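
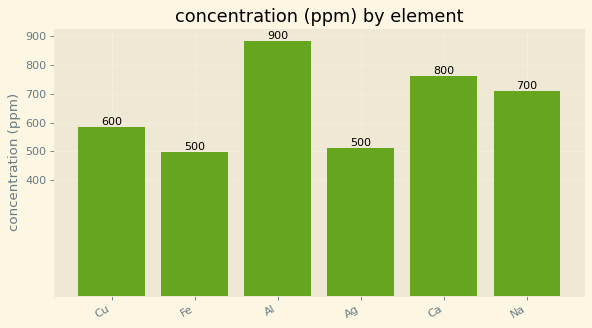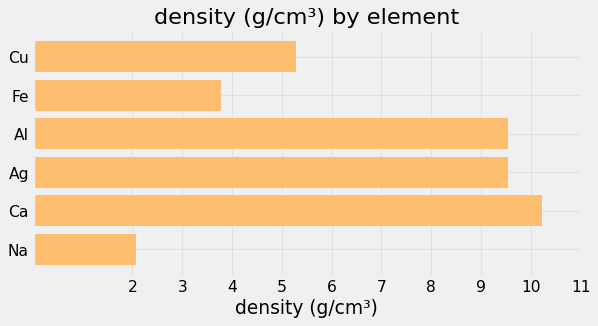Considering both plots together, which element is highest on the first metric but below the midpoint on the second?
Chart 2 median density (g/cm³) ≈ 7; below-median elements: Cu, Fe, Na. Among those, Na has the highest concentration (ppm) (≈ 700).

Na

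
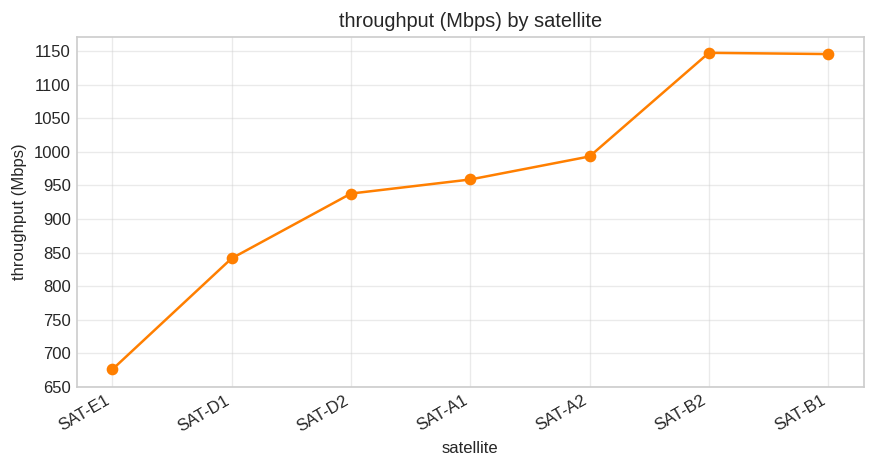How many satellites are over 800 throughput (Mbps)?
Above 800: SAT-D1, SAT-D2, SAT-A1, SAT-A2, SAT-B2, SAT-B1.

6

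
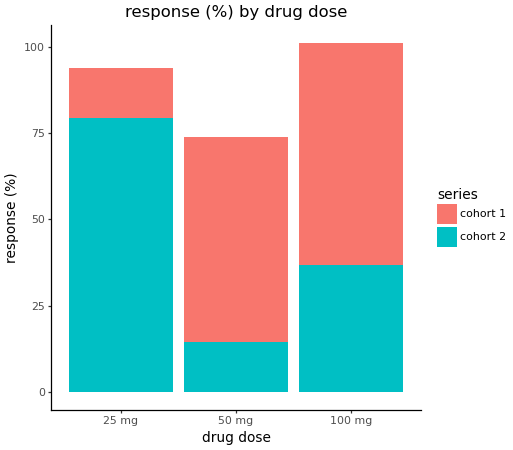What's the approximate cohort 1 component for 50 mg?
≈ 60

cohort 1 top ≈ 70, bottom ≈ 10; segment ≈ 60.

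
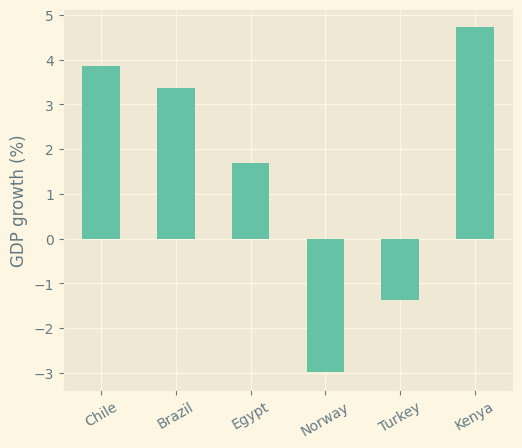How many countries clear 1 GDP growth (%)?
Above 1: Chile, Brazil, Egypt, Kenya.

4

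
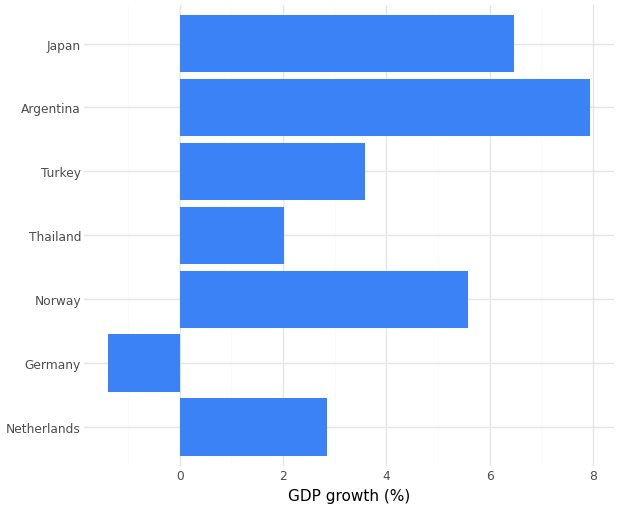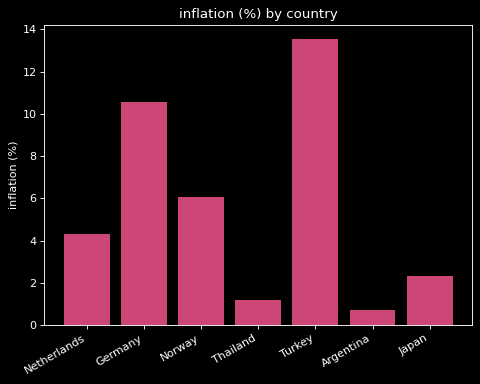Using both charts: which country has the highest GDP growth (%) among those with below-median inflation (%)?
Argentina

Chart 2 median inflation (%) ≈ 4; below-median countries: Thailand, Argentina, Japan. Among those, Argentina has the highest GDP growth (%) (≈ 8).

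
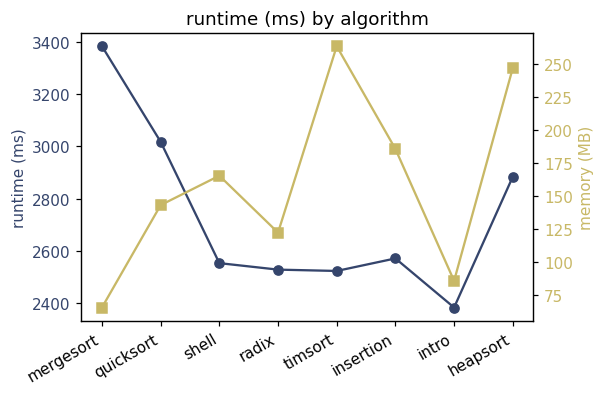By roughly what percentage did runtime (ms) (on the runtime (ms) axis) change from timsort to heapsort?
timsort ≈ 2500, heapsort ≈ 2900; (2900 − 2500) / 2500 ≈ +16%.

≈ +16%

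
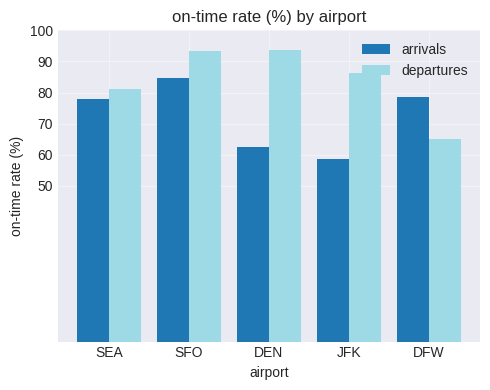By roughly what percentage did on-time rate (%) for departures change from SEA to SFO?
SEA ≈ 80, SFO ≈ 90; (90 − 80) / 80 ≈ +12.5%.

≈ +12.5%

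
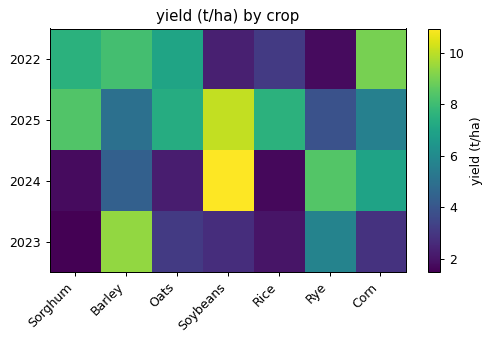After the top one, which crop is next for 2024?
Rye

Top 3 for 2024: Soybeans ≈ 11, Rye ≈ 8, Corn ≈ 7.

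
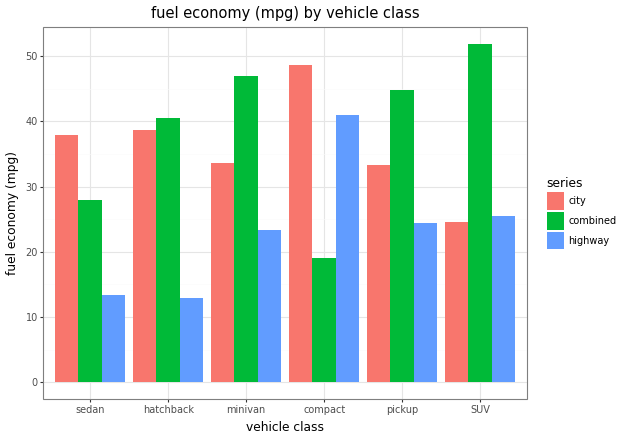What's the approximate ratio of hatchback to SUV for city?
≈ 1.6×

hatchback ≈ 40, SUV ≈ 25; 40/25 ≈ 1.6.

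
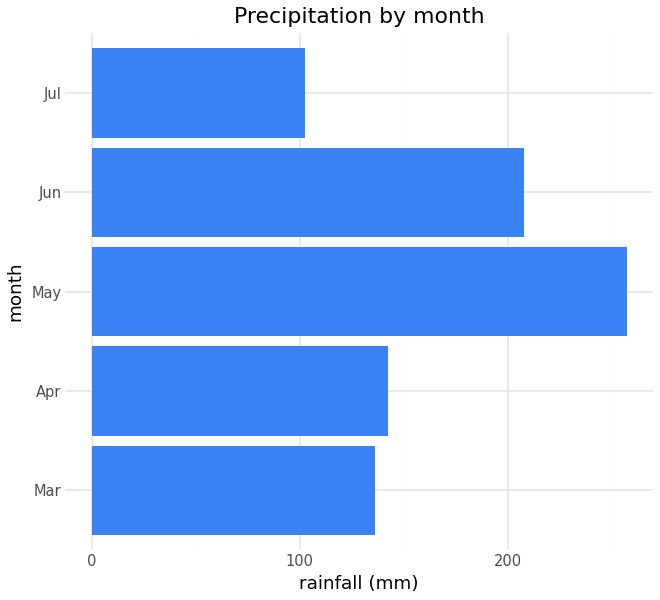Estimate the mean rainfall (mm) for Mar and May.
≈ 188

(125 + 250) / 2 ≈ 188.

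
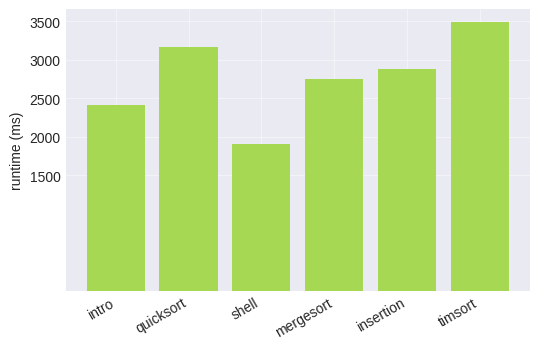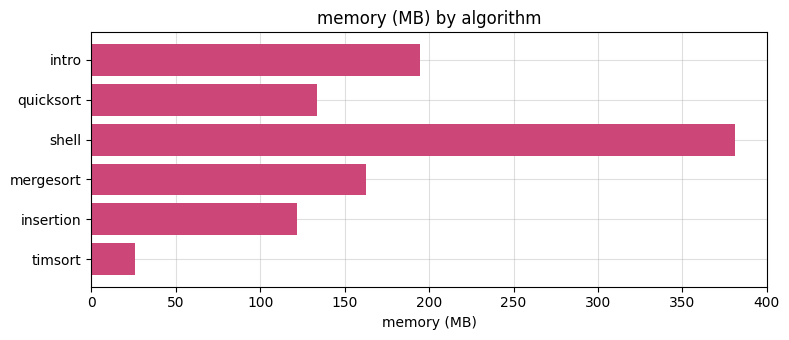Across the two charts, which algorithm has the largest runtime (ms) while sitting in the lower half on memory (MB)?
Chart 2 median memory (MB) ≈ 150; below-median algorithms: quicksort, insertion, timsort. Among those, timsort has the highest runtime (ms) (≈ 3500).

timsort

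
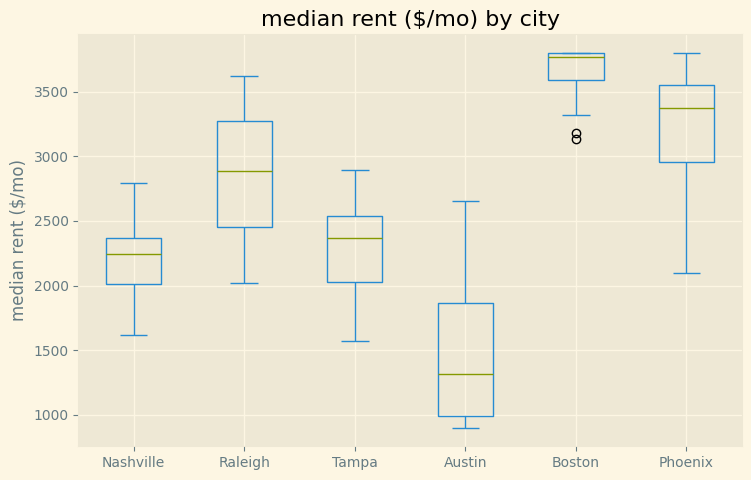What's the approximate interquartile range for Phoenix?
Q3 ≈ 3600, Q1 ≈ 3000; IQR ≈ 600.

≈ 600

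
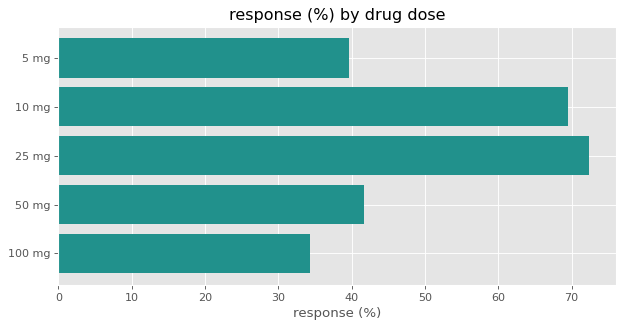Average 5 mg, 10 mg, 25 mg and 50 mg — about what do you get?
(40 + 70 + 70 + 40) / 4 ≈ 55.

≈ 55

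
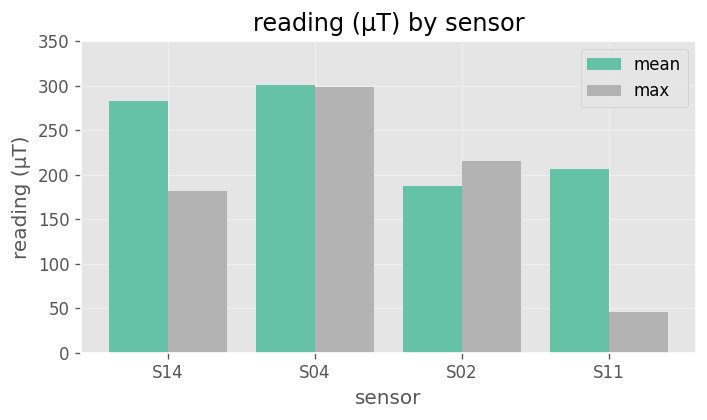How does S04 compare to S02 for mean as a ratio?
≈ 1.5×

S04 ≈ 300, S02 ≈ 200; 300/200 ≈ 1.5.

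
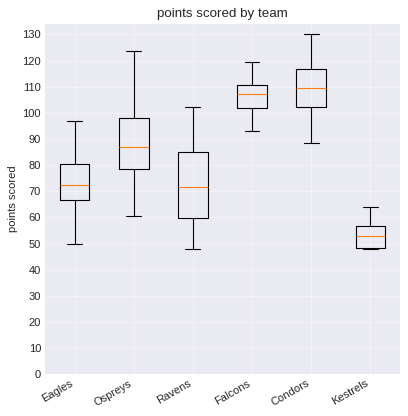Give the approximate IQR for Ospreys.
≈ 20

Q3 ≈ 100, Q1 ≈ 80; IQR ≈ 20.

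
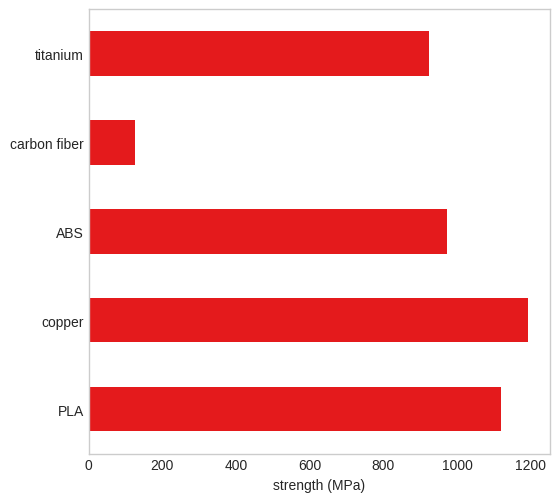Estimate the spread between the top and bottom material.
≈ 1100

Max copper ≈ 1200, min carbon fiber ≈ 100; range ≈ 1100.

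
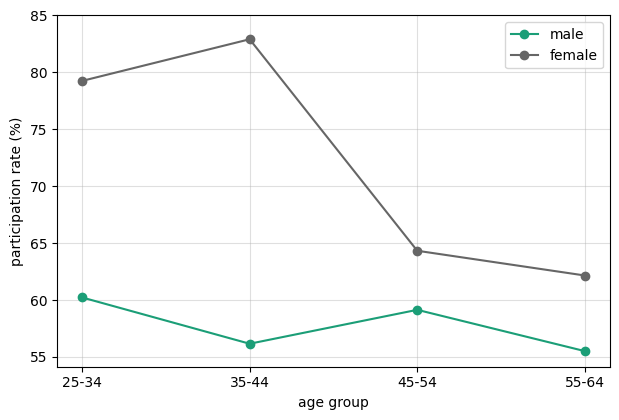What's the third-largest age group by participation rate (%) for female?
45-54

Top 4 for female: 35-44 ≈ 85, 25-34 ≈ 80, 45-54 ≈ 65, 55-64 ≈ 60.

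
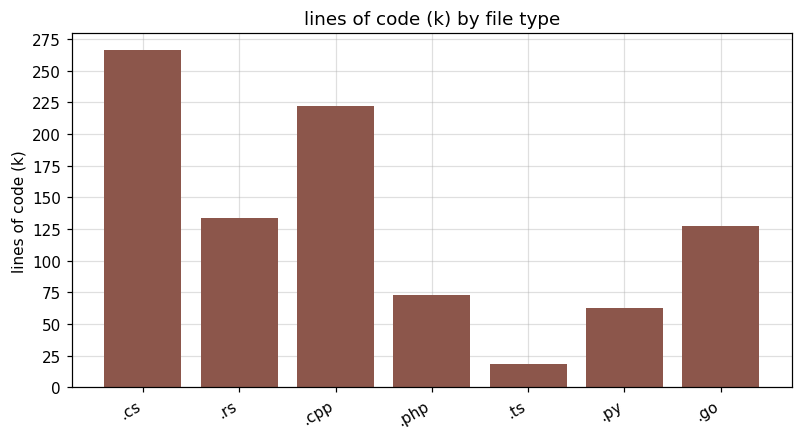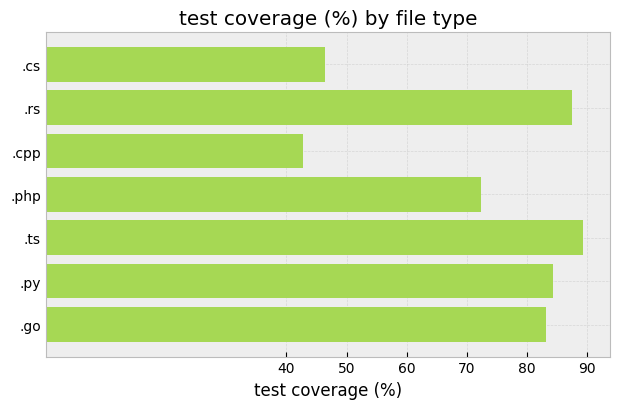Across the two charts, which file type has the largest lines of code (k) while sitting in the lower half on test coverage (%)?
.cs

Chart 2 median test coverage (%) ≈ 80; below-median file types: .cs, .cpp, .php. Among those, .cs has the highest lines of code (k) (≈ 275).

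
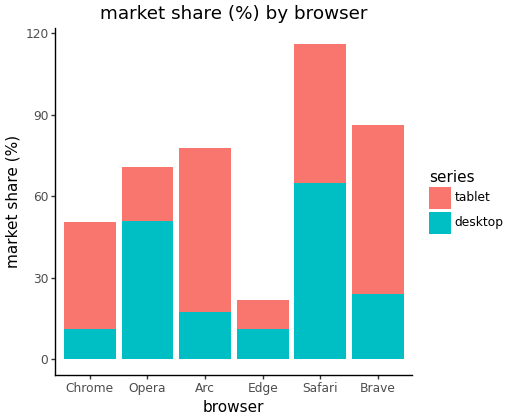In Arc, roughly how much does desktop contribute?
≈ 20

desktop top ≈ 20, bottom ≈ 0; segment ≈ 20.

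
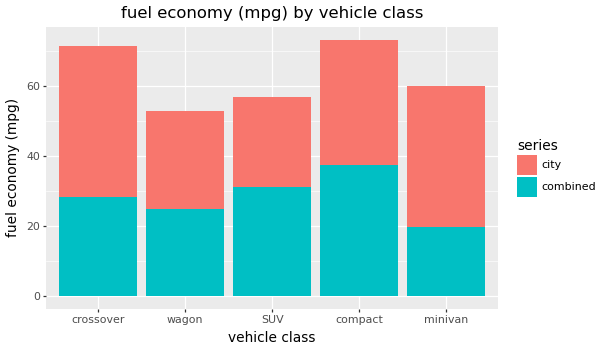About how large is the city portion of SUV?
city top ≈ 60, bottom ≈ 30; segment ≈ 30.

≈ 30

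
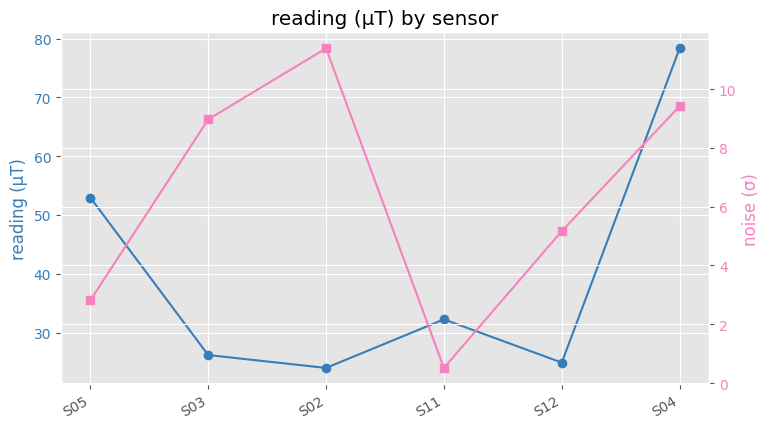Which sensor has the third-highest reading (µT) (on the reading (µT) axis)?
Top 4 (on the reading (µT) axis): S04 ≈ 80, S05 ≈ 55, S11 ≈ 30, S03 ≈ 25.

S11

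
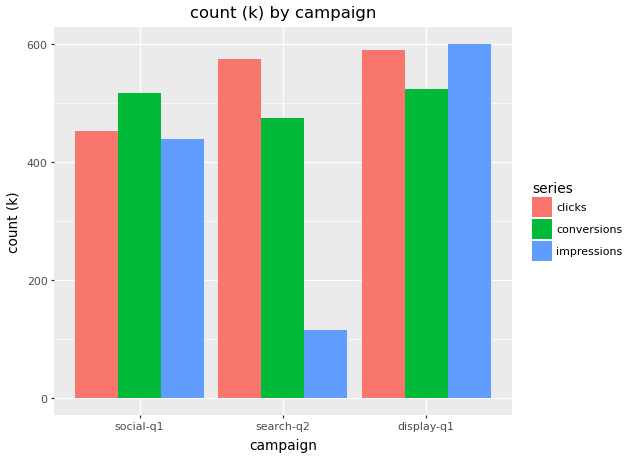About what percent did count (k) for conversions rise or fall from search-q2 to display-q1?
≈ +11.1%

search-q2 ≈ 450, display-q1 ≈ 500; (500 − 450) / 450 ≈ +11.1%.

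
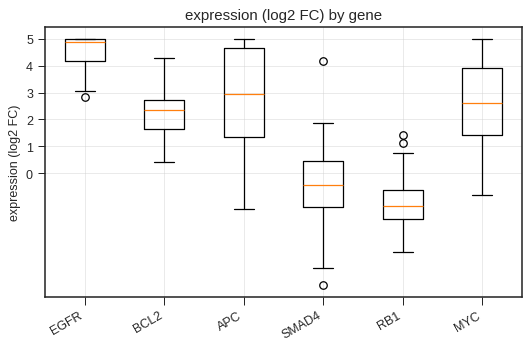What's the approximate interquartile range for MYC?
≈ 3

Q3 ≈ 4, Q1 ≈ 1; IQR ≈ 3.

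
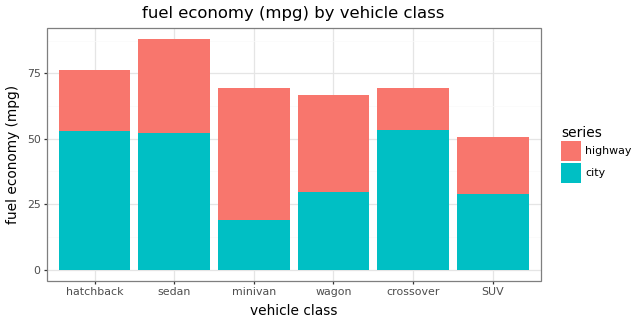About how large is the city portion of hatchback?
≈ 50

city top ≈ 50, bottom ≈ 0; segment ≈ 50.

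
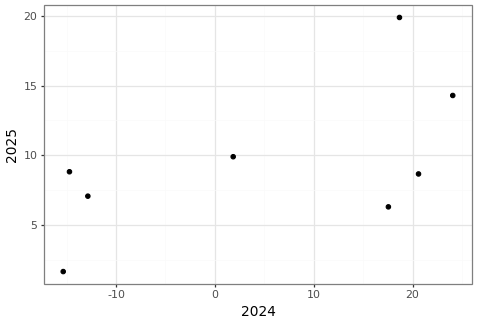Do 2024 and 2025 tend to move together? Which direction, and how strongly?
positive, moderate

Points are positively correlated; moderate (|r| ≈ 0.6).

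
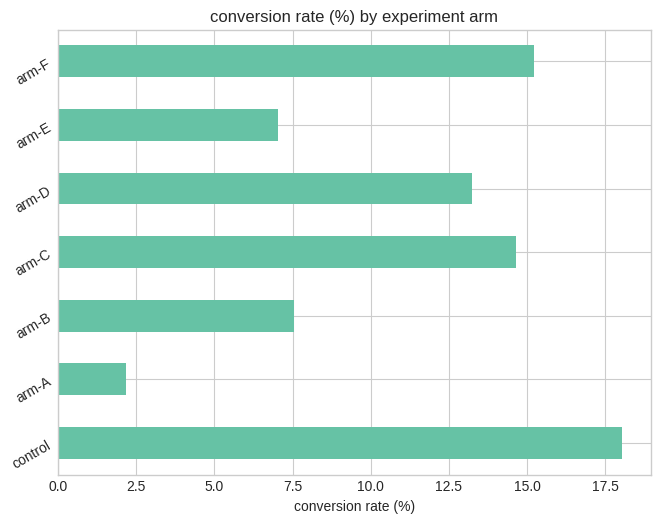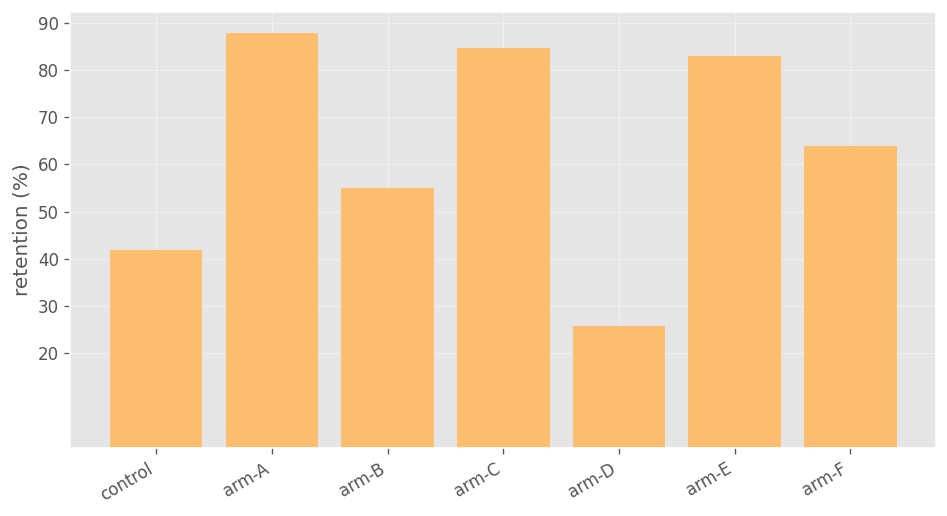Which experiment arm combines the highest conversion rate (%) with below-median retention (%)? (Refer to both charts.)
Chart 2 median retention (%) ≈ 60; below-median experiment arms: control, arm-B, arm-D. Among those, control has the highest conversion rate (%) (≈ 18).

control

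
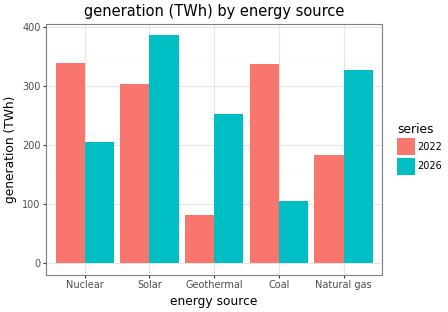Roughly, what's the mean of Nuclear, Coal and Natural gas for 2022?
≈ 300

(350 + 350 + 200) / 3 ≈ 300.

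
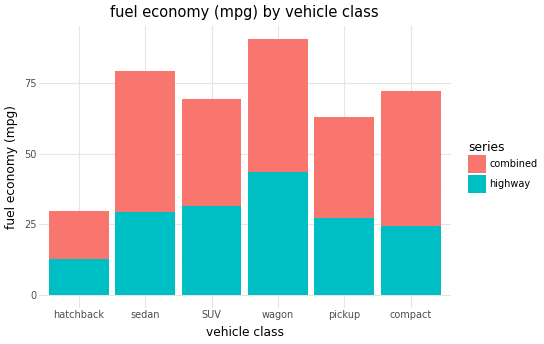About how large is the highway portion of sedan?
highway top ≈ 30, bottom ≈ 0; segment ≈ 30.

≈ 30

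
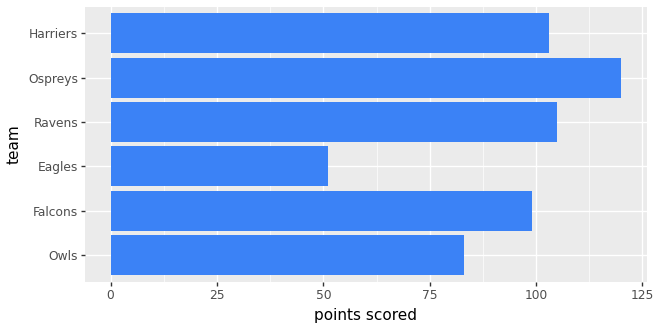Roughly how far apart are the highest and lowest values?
Max Ospreys ≈ 120, min Eagles ≈ 50; range ≈ 70.

≈ 70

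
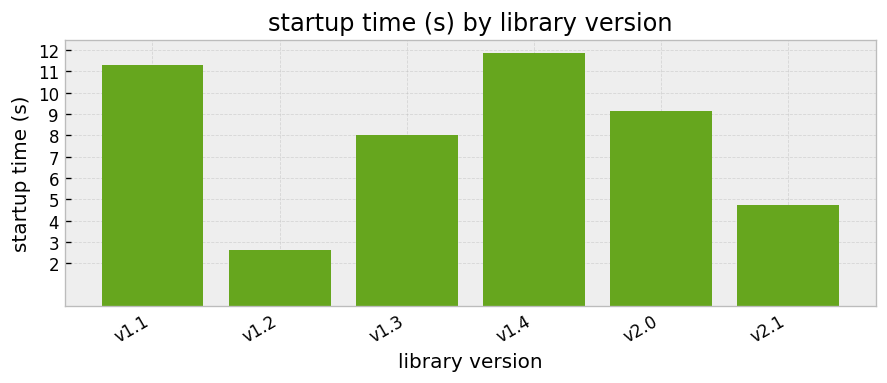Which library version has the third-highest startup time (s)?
v2.0

Top 4: v1.4 ≈ 12, v1.1 ≈ 11, v2.0 ≈ 9, v1.3 ≈ 8.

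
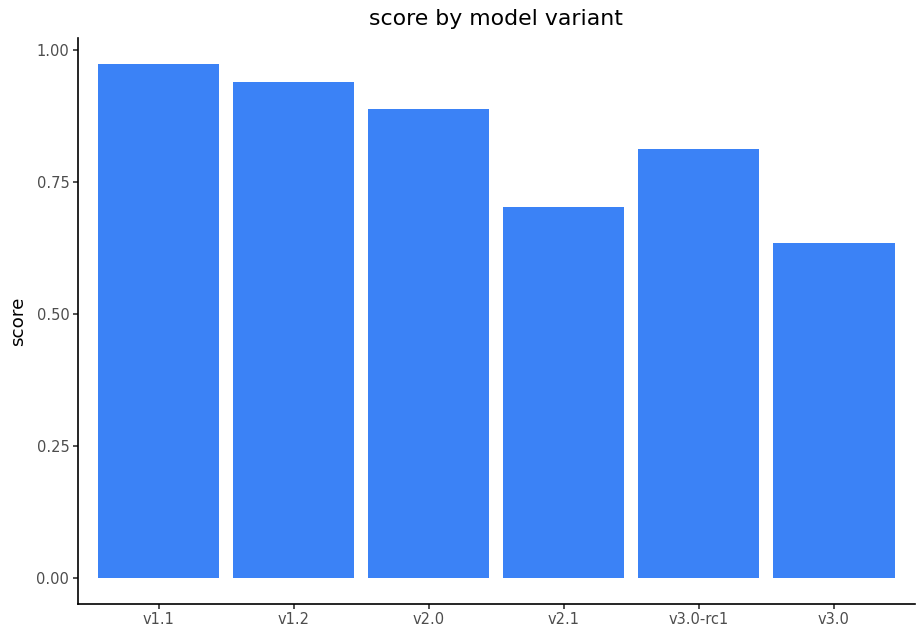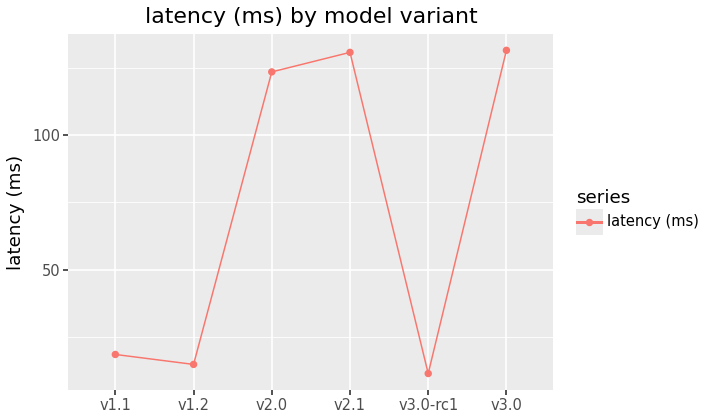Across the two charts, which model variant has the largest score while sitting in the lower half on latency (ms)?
v1.1

Chart 2 median latency (ms) ≈ 80; below-median model variants: v1.1, v1.2, v3.0-rc1. Among those, v1.1 has the highest score (≈ 1).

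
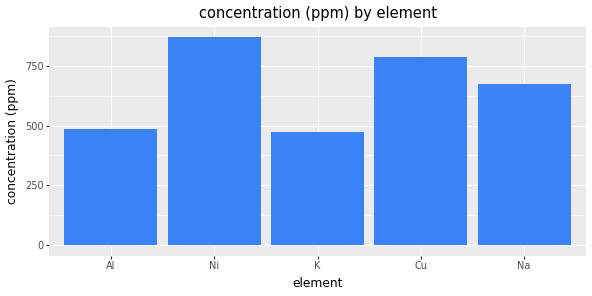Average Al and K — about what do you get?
(500 + 500) / 2 ≈ 500.

≈ 500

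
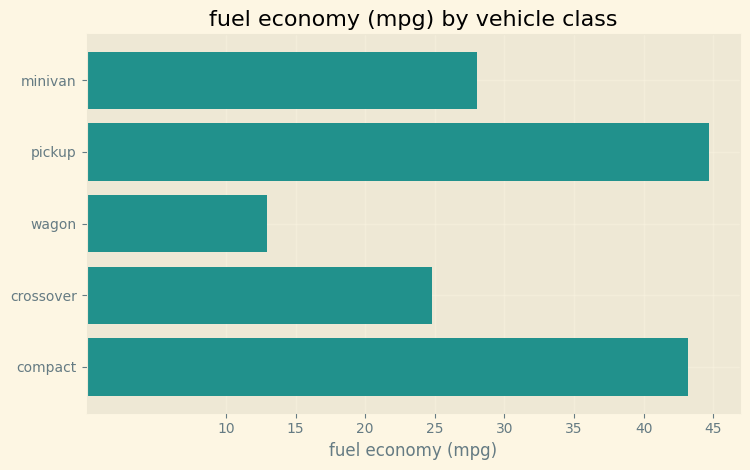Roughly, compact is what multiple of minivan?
≈ 1.5×

compact ≈ 45, minivan ≈ 30; 45/30 ≈ 1.5.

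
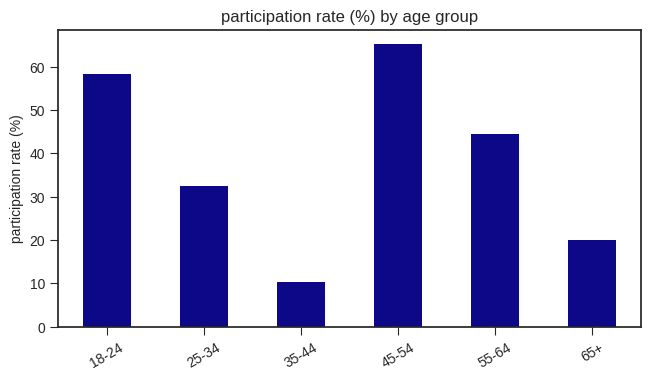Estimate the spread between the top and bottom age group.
≈ 60

Max 45-54 ≈ 70, min 35-44 ≈ 10; range ≈ 60.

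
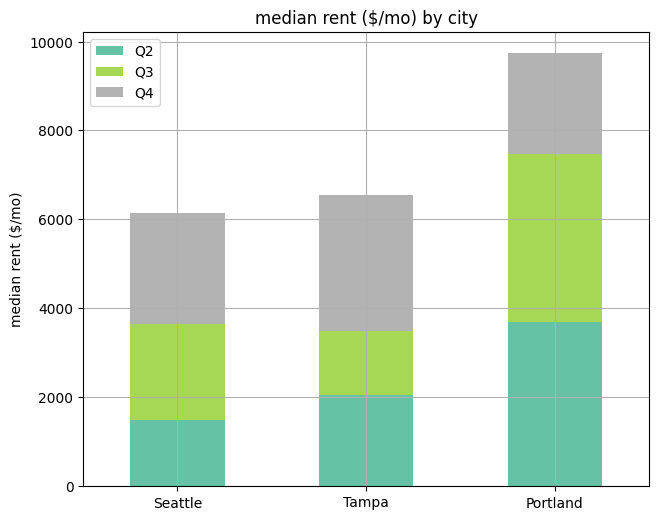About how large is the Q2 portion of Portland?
Q2 top ≈ 4000, bottom ≈ 0; segment ≈ 4000.

≈ 4000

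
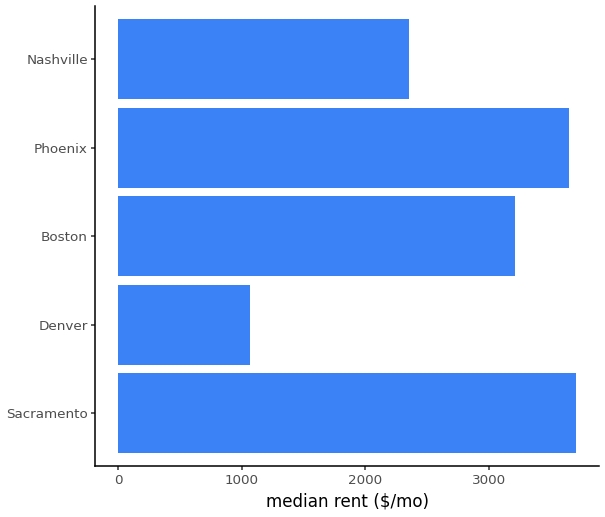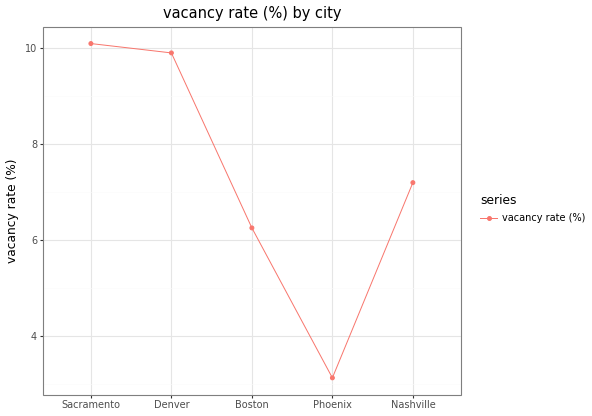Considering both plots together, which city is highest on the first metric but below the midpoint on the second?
Chart 2 median vacancy rate (%) ≈ 7; below-median cities: Boston, Phoenix. Among those, Phoenix has the highest median rent ($/mo) (≈ 3500).

Phoenix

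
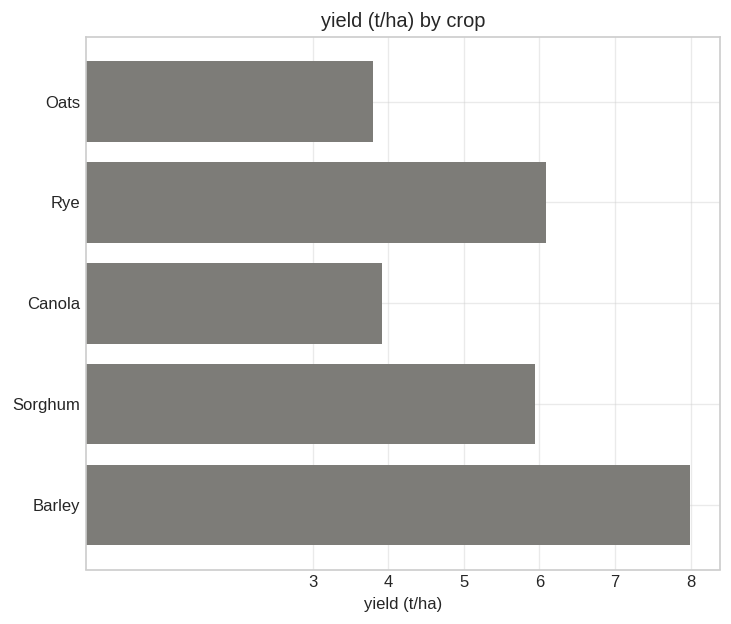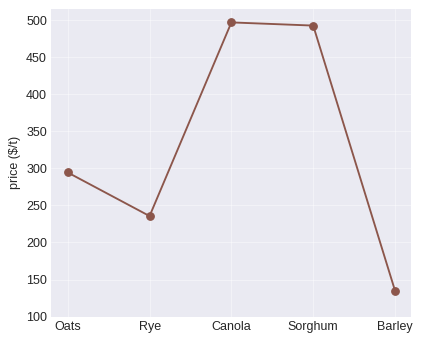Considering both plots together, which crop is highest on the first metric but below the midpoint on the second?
Barley

Chart 2 median price ($/t) ≈ 300; below-median crops: Rye, Barley. Among those, Barley has the highest yield (t/ha) (≈ 8).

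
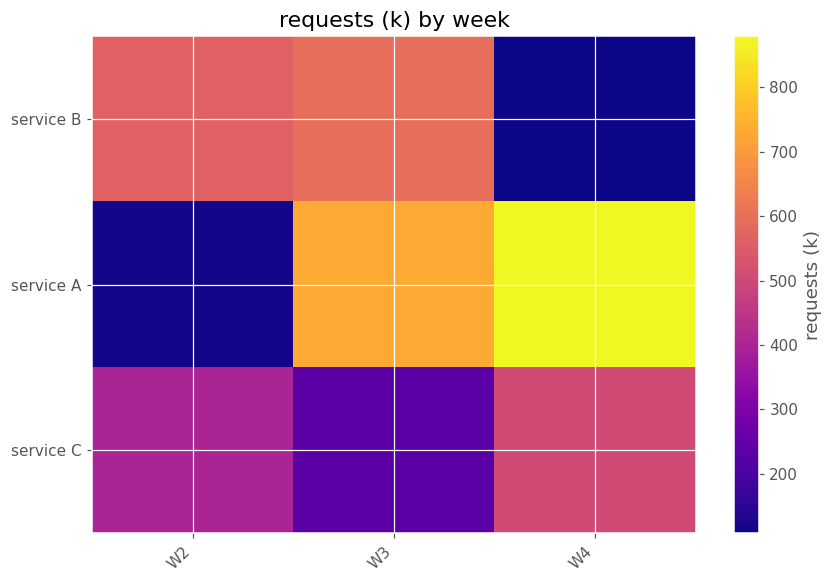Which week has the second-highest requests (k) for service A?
W3

Top 3 for service A: W4 ≈ 900, W3 ≈ 700, W2 ≈ 100.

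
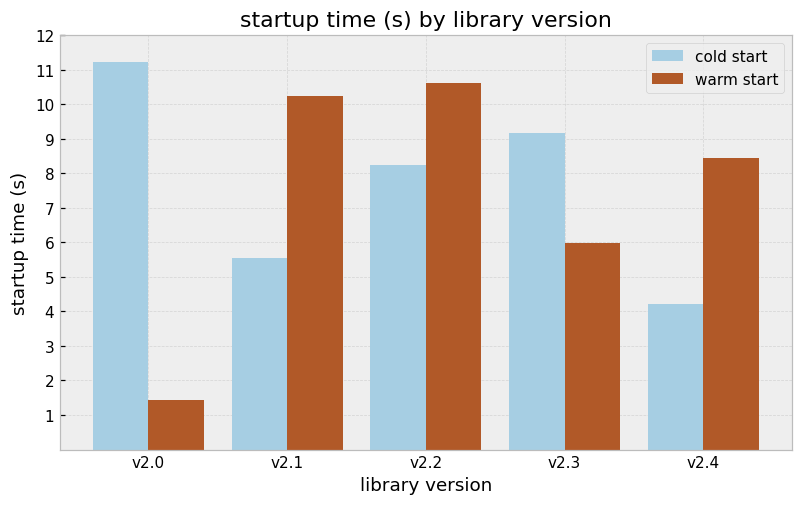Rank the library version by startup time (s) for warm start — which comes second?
v2.1

Top 3 for warm start: v2.2 ≈ 11, v2.1 ≈ 10, v2.4 ≈ 8.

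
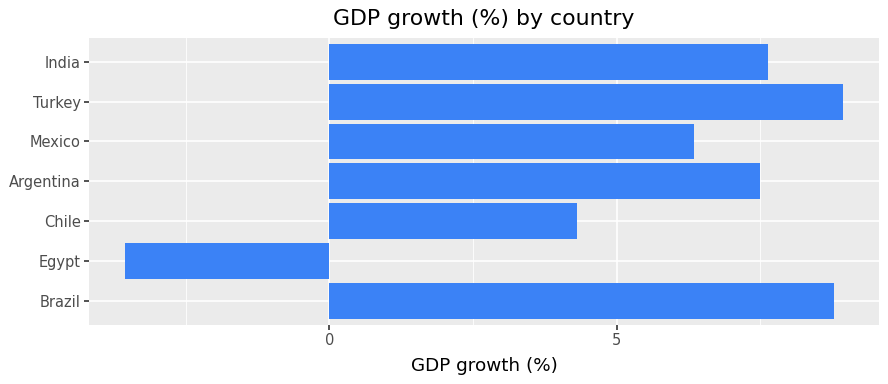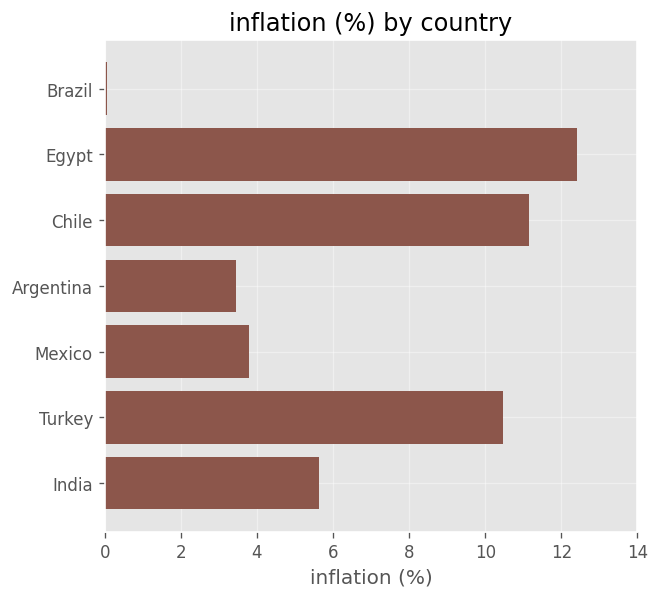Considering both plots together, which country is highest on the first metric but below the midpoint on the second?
Chart 2 median inflation (%) ≈ 6; below-median countries: Brazil, Argentina, Mexico. Among those, Brazil has the highest GDP growth (%) (≈ 9).

Brazil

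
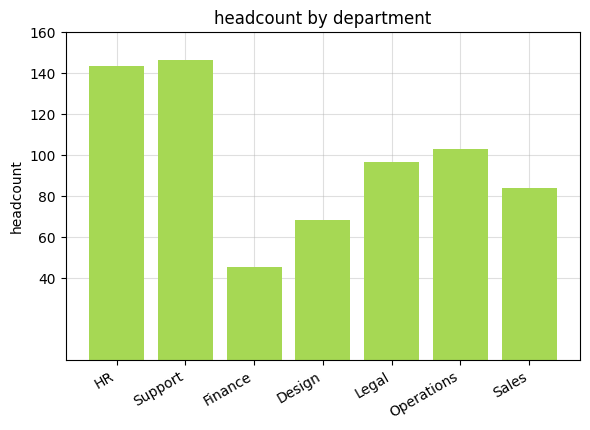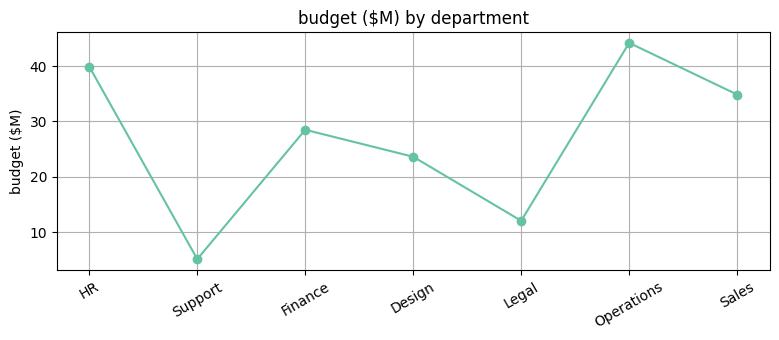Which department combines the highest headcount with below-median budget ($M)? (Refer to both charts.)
Support

Chart 2 median budget ($M) ≈ 30; below-median departments: Support, Design, Legal. Among those, Support has the highest headcount (≈ 140).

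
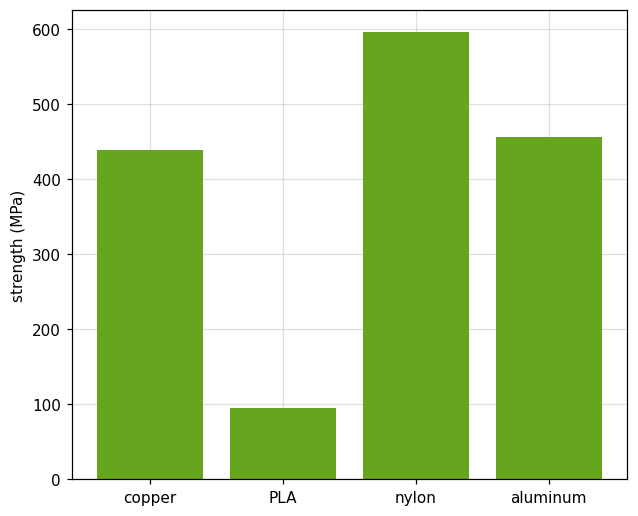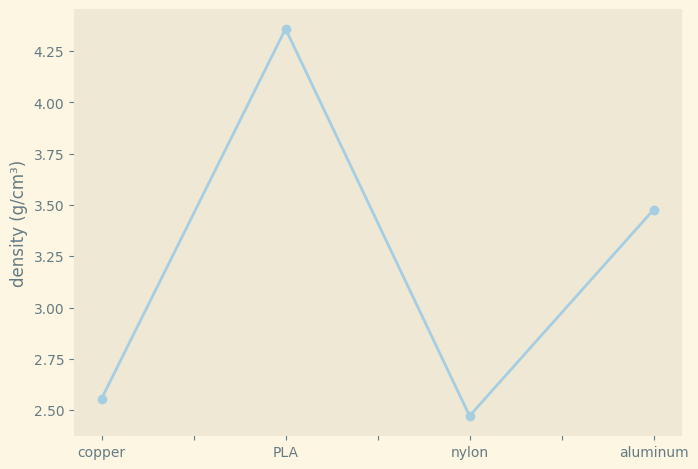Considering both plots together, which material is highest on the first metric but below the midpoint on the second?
nylon

Chart 2 median density (g/cm³) ≈ 3; below-median materials: copper, nylon. Among those, nylon has the highest strength (MPa) (≈ 600).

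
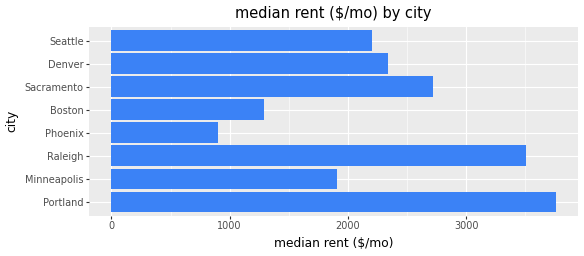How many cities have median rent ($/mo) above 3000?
2

Above 3000: Portland, Raleigh.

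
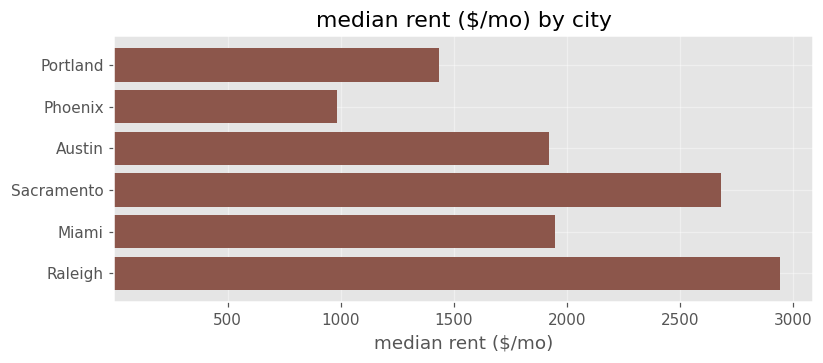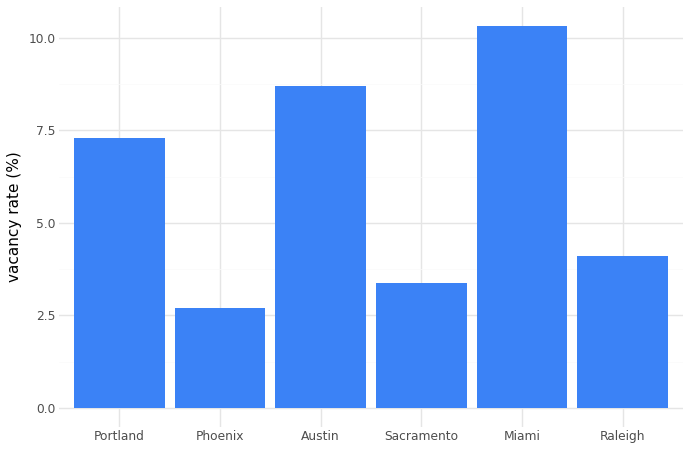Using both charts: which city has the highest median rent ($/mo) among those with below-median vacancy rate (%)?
Raleigh

Chart 2 median vacancy rate (%) ≈ 6; below-median cities: Phoenix, Sacramento, Raleigh. Among those, Raleigh has the highest median rent ($/mo) (≈ 3000).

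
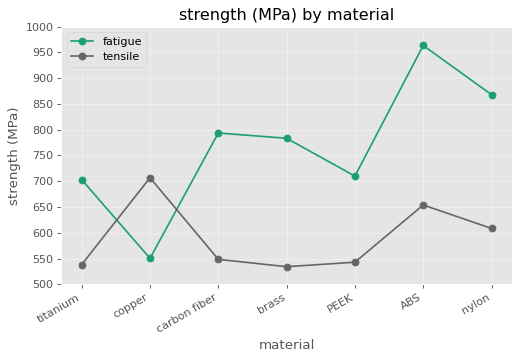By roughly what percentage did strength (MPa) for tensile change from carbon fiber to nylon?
carbon fiber ≈ 550, nylon ≈ 600; (600 − 550) / 550 ≈ +9.1%.

≈ +9.1%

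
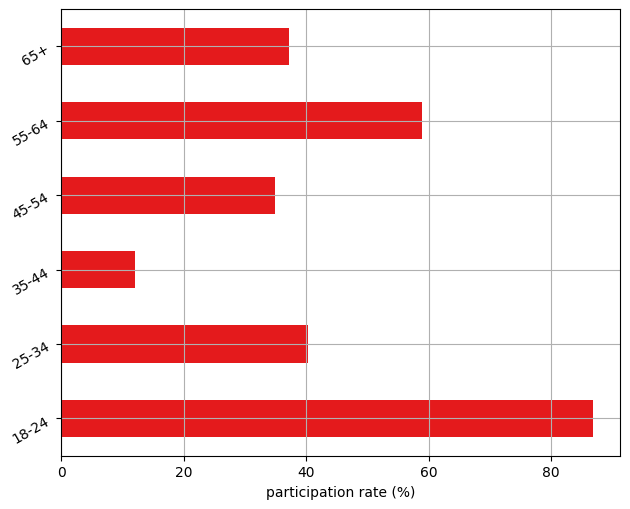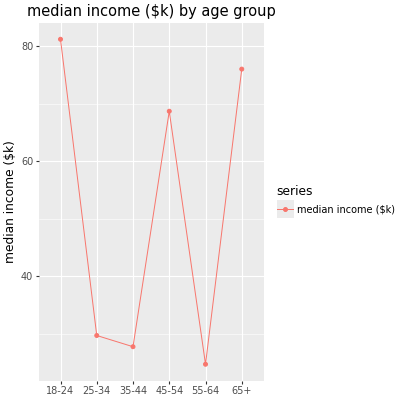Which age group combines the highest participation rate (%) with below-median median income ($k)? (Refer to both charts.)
Chart 2 median median income ($k) ≈ 50; below-median age groups: 25-34, 35-44, 55-64. Among those, 55-64 has the highest participation rate (%) (≈ 60).

55-64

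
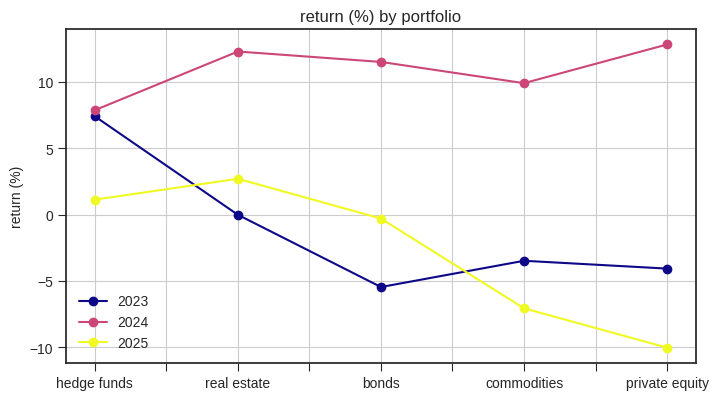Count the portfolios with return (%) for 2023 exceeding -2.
2

Above -2: hedge funds, real estate.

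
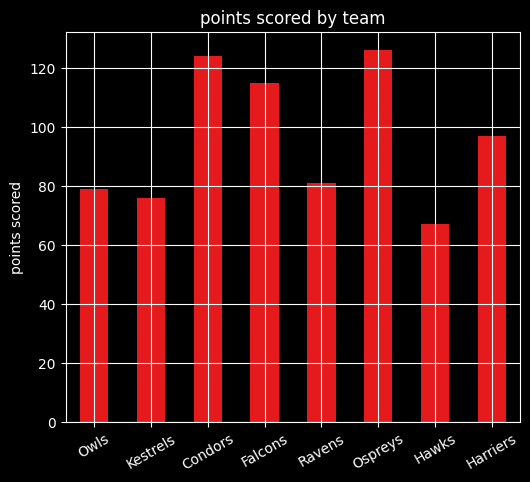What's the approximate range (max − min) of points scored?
≈ 60

Max Ospreys ≈ 120, min Hawks ≈ 60; range ≈ 60.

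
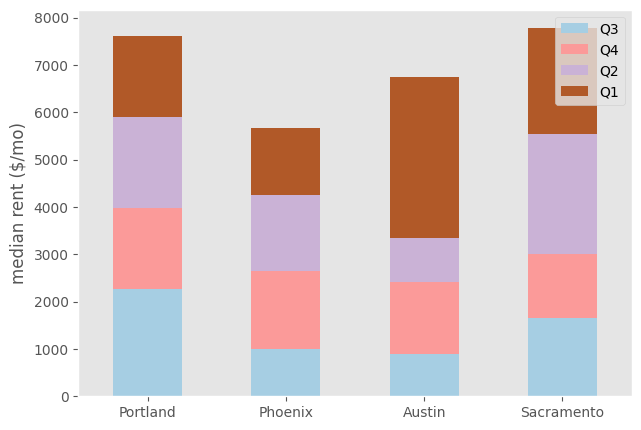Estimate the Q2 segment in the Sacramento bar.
Q2 top ≈ 6000, bottom ≈ 3000; segment ≈ 3000.

≈ 3000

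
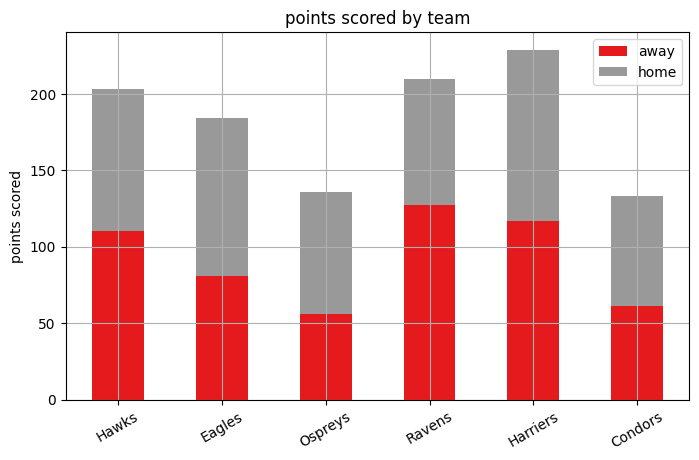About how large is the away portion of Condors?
≈ 60

away top ≈ 60, bottom ≈ 0; segment ≈ 60.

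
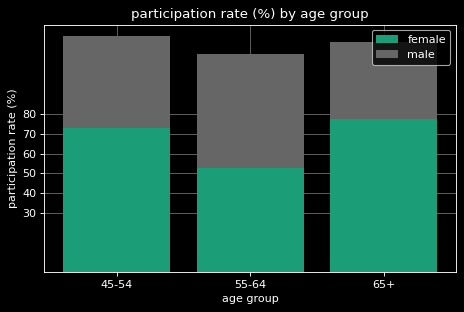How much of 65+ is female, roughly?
≈ 80

female top ≈ 80, bottom ≈ 0; segment ≈ 80.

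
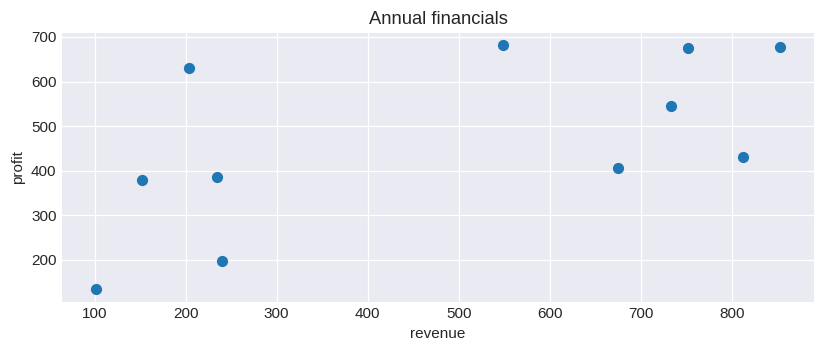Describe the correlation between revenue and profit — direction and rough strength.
Points are positively correlated; moderate (|r| ≈ 0.6).

positive, moderate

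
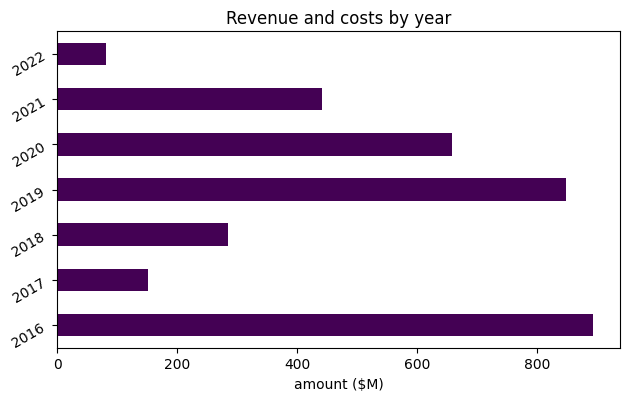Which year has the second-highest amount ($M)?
2019

Top 3: 2016 ≈ 900, 2019 ≈ 800, 2020 ≈ 700.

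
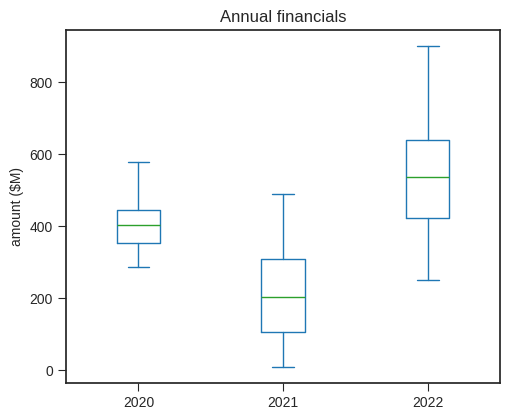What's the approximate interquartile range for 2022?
Q3 ≈ 650, Q1 ≈ 400; IQR ≈ 250.

≈ 250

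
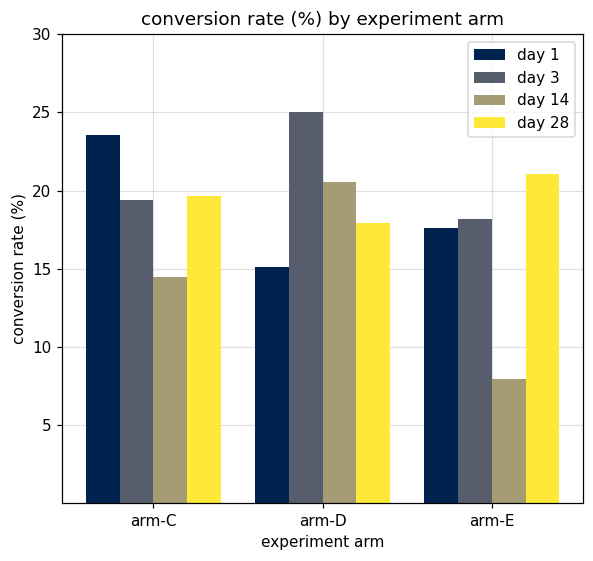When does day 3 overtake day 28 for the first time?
arm-C: day 3 ≈ 20 vs day 28 ≈ 20 (not yet); arm-D: day 3 ≈ 25 vs day 28 ≈ 20 (first crossover).

arm-D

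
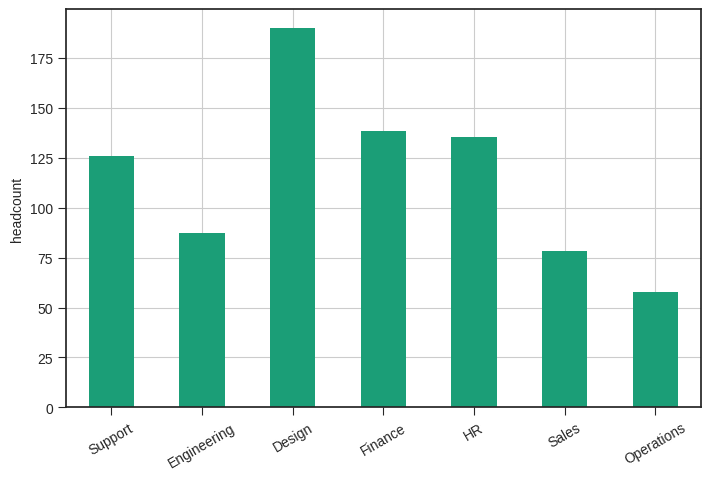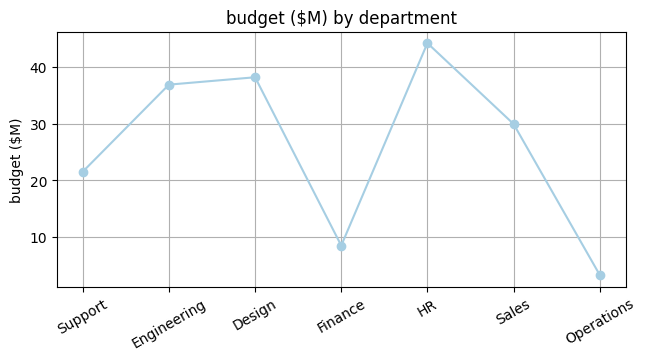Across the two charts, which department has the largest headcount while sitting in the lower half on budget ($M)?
Chart 2 median budget ($M) ≈ 30; below-median departments: Support, Finance, Operations. Among those, Finance has the highest headcount (≈ 140).

Finance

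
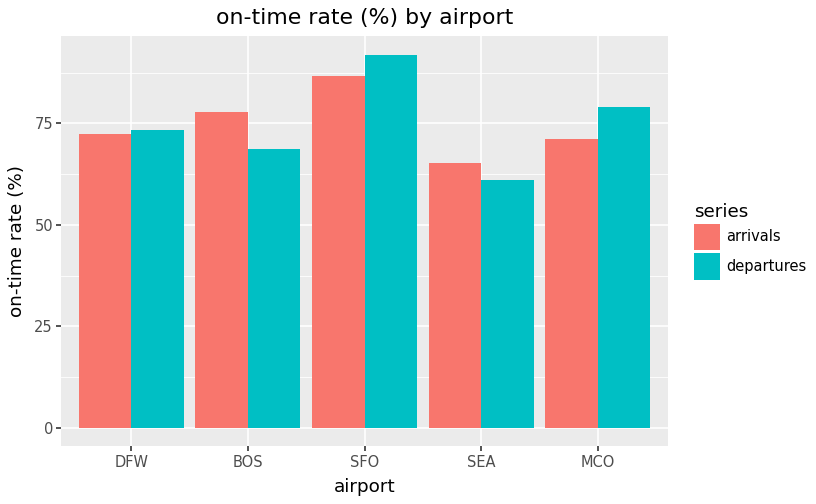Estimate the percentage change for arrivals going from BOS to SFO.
BOS ≈ 80, SFO ≈ 90; (90 − 80) / 80 ≈ +12.5%.

≈ +12.5%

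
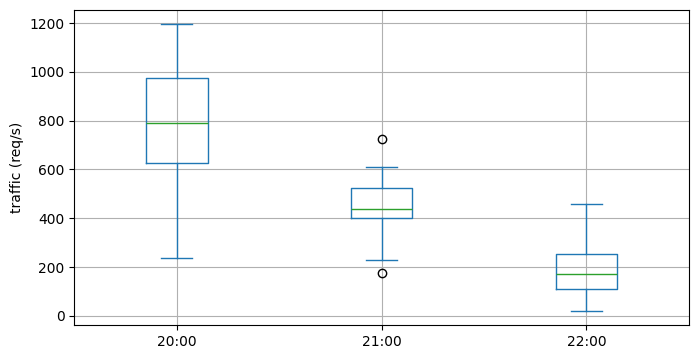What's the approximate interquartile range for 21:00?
Q3 ≈ 500, Q1 ≈ 400; IQR ≈ 100.

≈ 100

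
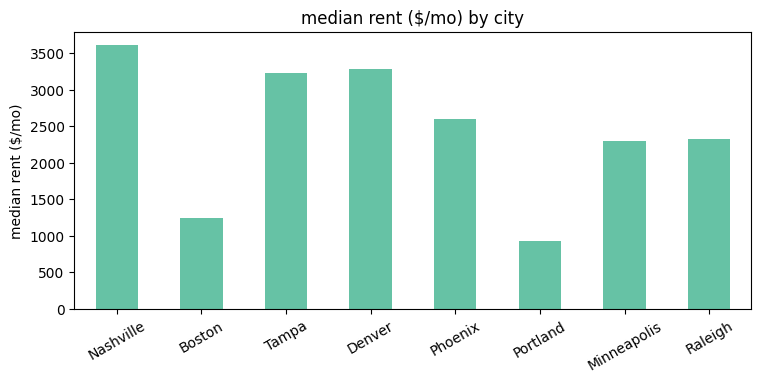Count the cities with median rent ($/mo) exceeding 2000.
Above 2000: Nashville, Tampa, Denver, Phoenix, Minneapolis, Raleigh.

6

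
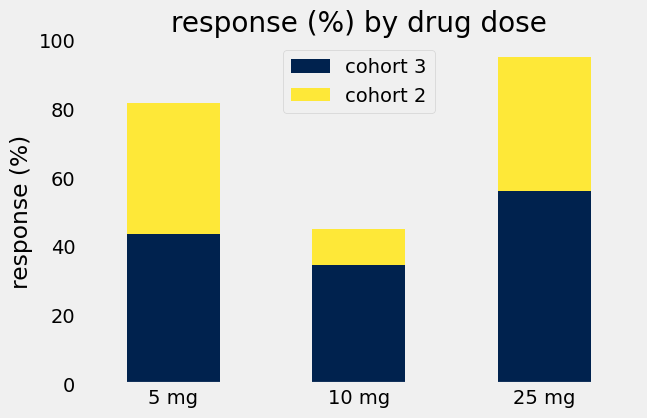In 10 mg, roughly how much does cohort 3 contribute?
cohort 3 top ≈ 30, bottom ≈ 0; segment ≈ 30.

≈ 30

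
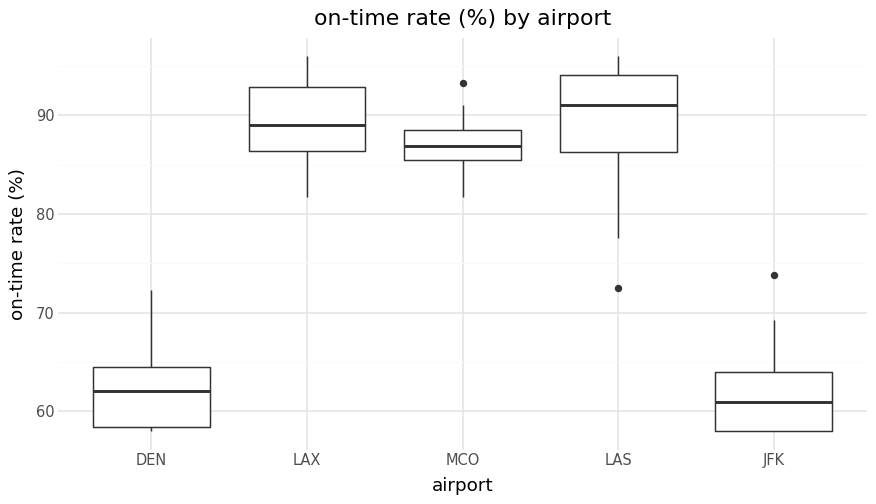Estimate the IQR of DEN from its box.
Q3 ≈ 65, Q1 ≈ 60; IQR ≈ 5.

≈ 5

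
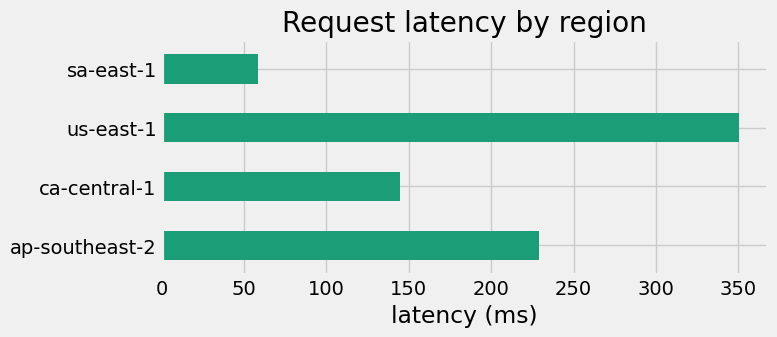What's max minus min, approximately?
≈ 300

Max us-east-1 ≈ 350, min sa-east-1 ≈ 50; range ≈ 300.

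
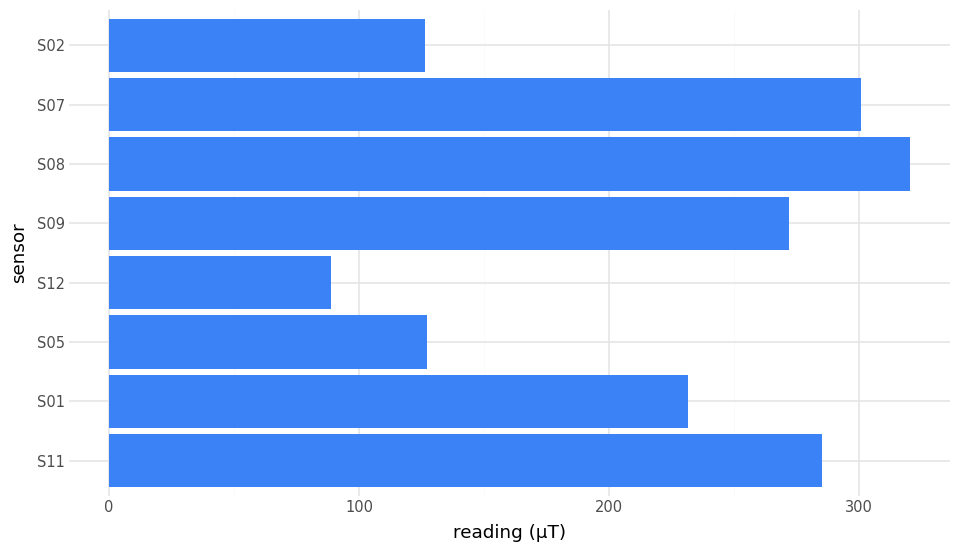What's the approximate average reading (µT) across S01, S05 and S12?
≈ 167

(250 + 150 + 100) / 3 ≈ 167.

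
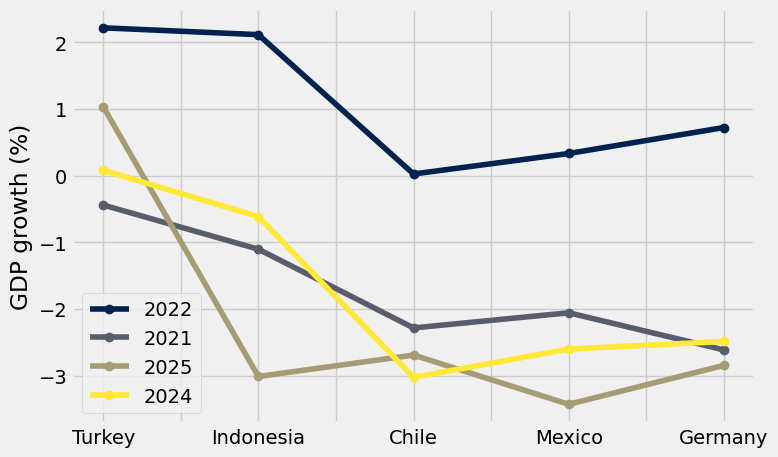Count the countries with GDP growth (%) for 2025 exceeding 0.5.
Above 0.5: Turkey.

1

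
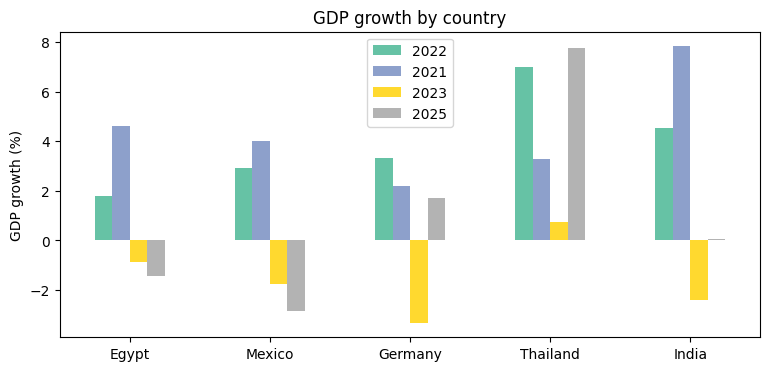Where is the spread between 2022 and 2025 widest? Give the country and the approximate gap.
Mexico: 2022 ≈ 3, 2025 ≈ -3 → gap ≈ 6. Next-largest (India) is only ≈ 5.

Mexico, ≈ 6 %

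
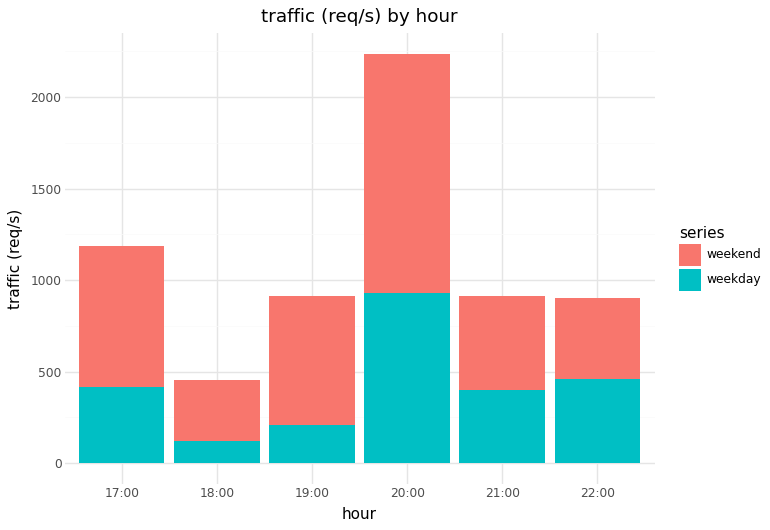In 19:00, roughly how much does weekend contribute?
weekend top ≈ 1000, bottom ≈ 200; segment ≈ 800.

≈ 800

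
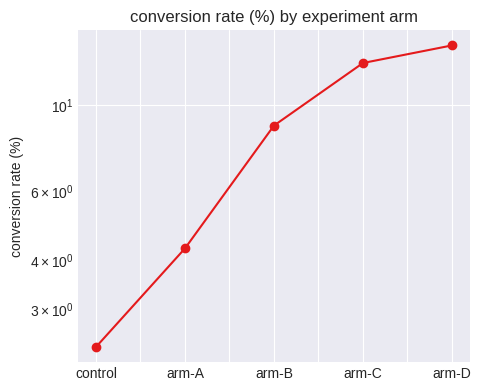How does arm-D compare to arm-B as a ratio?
≈ 1.56×

arm-D ≈ 14, arm-B ≈ 9; 14/9 ≈ 1.56.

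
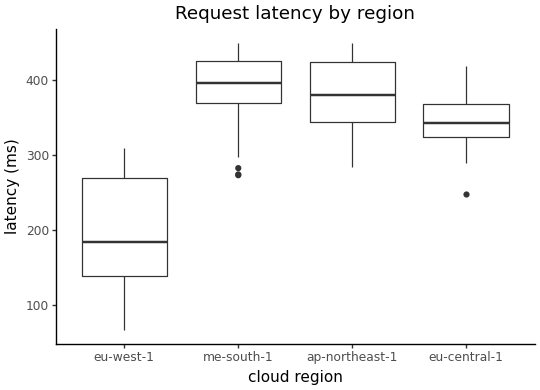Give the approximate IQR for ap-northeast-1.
≈ 80

Q3 ≈ 420, Q1 ≈ 340; IQR ≈ 80.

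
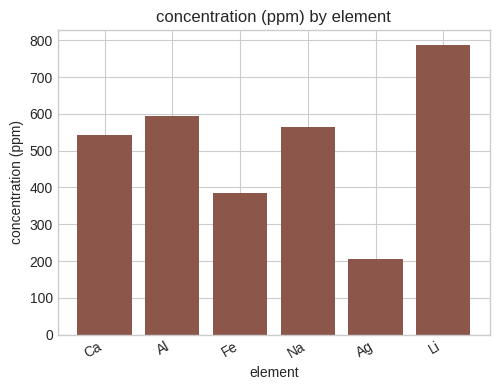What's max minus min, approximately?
≈ 600

Max Li ≈ 800, min Ag ≈ 200; range ≈ 600.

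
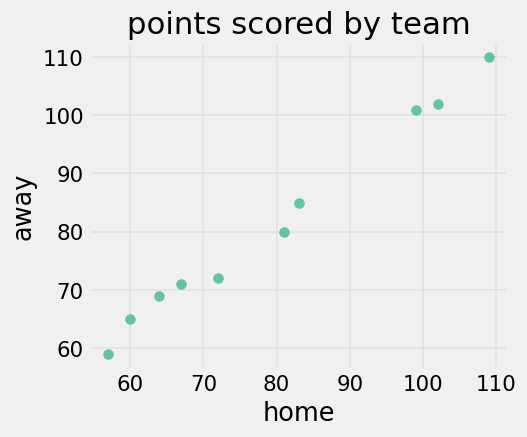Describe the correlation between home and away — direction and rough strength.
Points are positively correlated; strong (|r| ≈ 1.0).

positive, strong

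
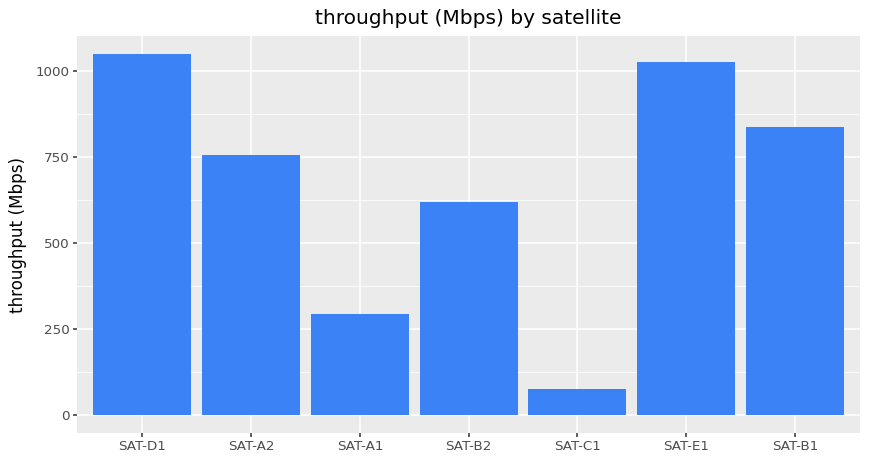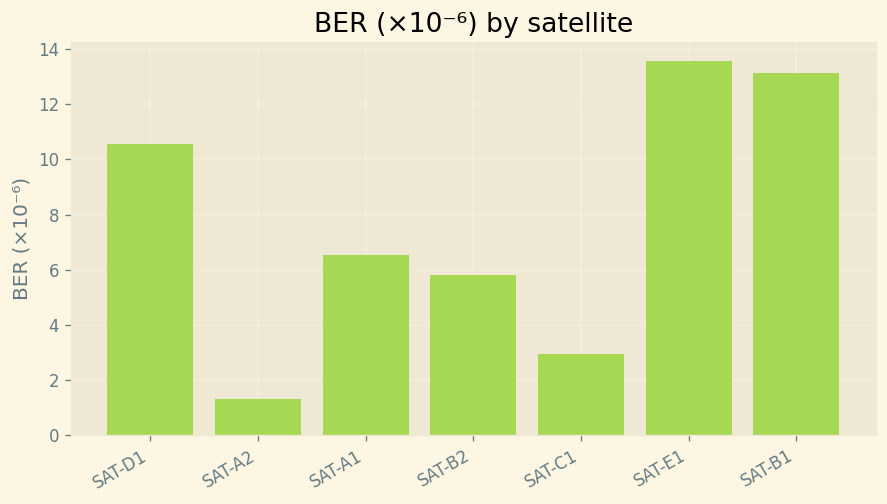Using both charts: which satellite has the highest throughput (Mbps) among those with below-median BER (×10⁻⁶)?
Chart 2 median BER (×10⁻⁶) ≈ 6; below-median satellites: SAT-A2, SAT-B2, SAT-C1. Among those, SAT-A2 has the highest throughput (Mbps) (≈ 800).

SAT-A2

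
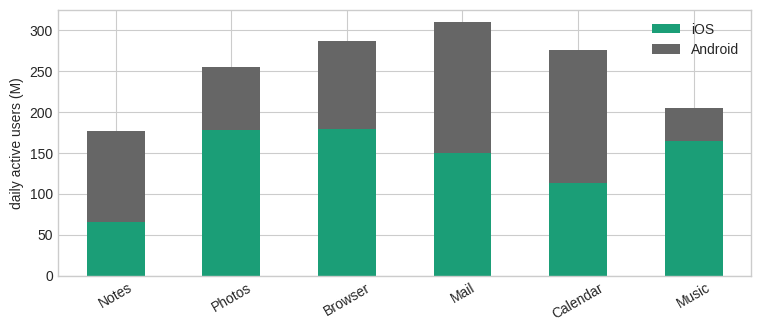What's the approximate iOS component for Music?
iOS top ≈ 150, bottom ≈ 0; segment ≈ 150.

≈ 150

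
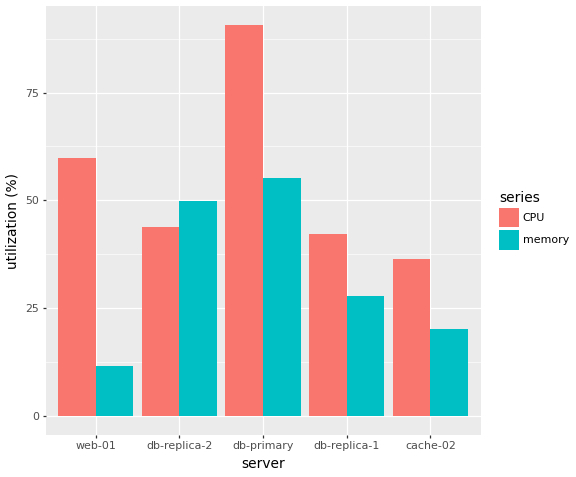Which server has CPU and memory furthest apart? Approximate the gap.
web-01: CPU ≈ 60, memory ≈ 10 → gap ≈ 50. Next-largest (db-primary) is only ≈ 30.

web-01, ≈ 50 %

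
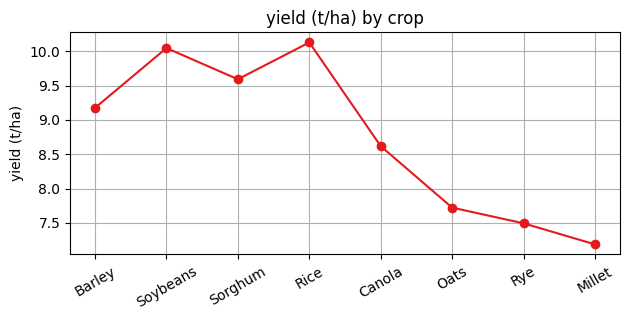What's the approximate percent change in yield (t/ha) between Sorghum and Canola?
≈ -10.5%

Sorghum ≈ 9.5, Canola ≈ 8.5; (8.5 − 9.5) / 9.5 ≈ -10.5%.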